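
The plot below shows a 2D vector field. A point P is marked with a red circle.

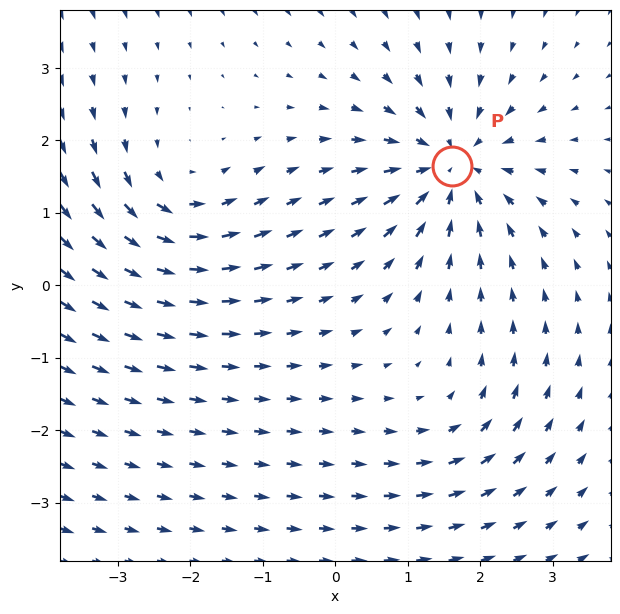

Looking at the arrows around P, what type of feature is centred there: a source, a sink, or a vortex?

sink

At P (1.6, 1.7) the arrows converge inward. Divergence about -6, curl ≈0 — negative divergence with near-zero curl is a sink.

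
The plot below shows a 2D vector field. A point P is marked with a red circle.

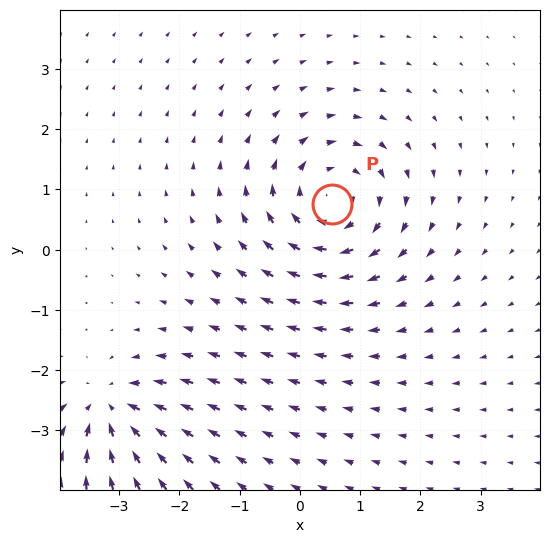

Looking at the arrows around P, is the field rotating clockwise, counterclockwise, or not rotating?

clockwise

Near P at (0.5, 0.8) the arrows circulate clockwise. The curl (z-component) there is about -4; negative curl means clockwise rotation.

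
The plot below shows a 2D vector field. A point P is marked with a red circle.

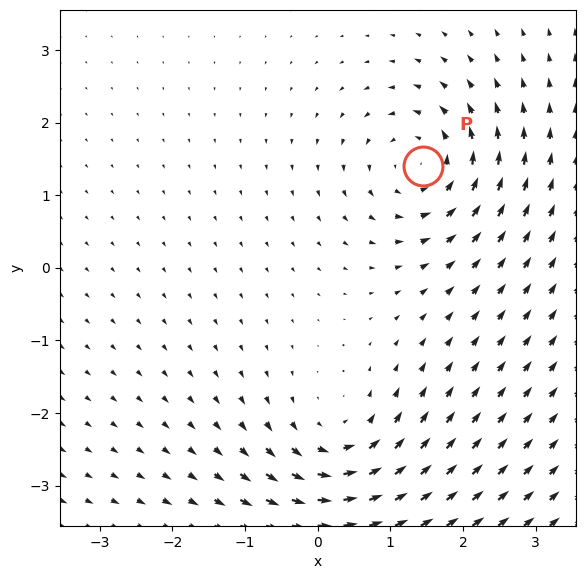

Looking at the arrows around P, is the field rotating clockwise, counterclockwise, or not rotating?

counterclockwise

Near P at (1.5, 1.4) the arrows circulate counterclockwise. The curl (z-component) there is about +5; positive curl means counterclockwise rotation.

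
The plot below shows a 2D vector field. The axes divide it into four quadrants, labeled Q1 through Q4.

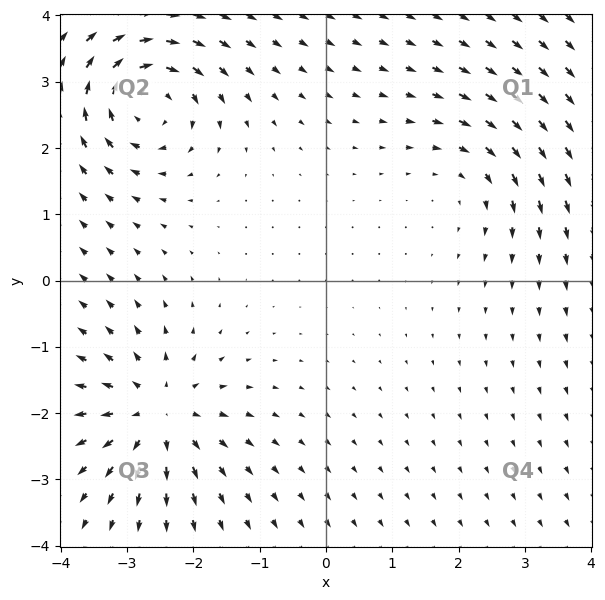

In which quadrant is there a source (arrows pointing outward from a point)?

The source sits at approximately (-2.5, -2.0), which lies in quadrant Q3. The divergence there is about +5, positive as expected for a source.

Q3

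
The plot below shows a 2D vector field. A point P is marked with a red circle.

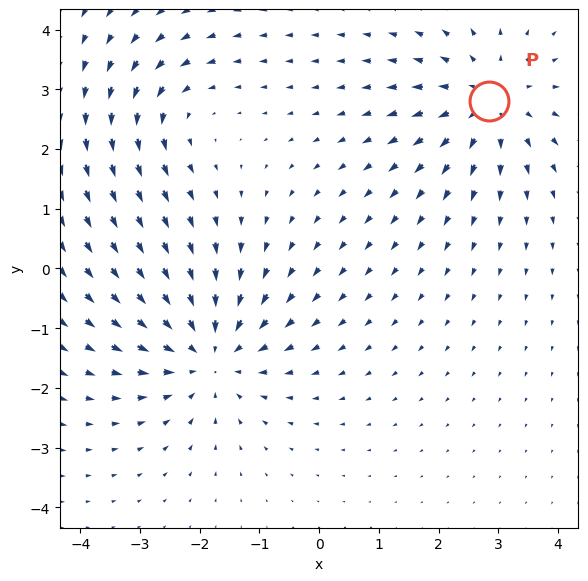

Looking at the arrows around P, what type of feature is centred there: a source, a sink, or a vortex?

source

At P (2.9, 2.8) the arrows spread outward. Divergence about +4, curl ≈0 — positive divergence with near-zero curl is a source.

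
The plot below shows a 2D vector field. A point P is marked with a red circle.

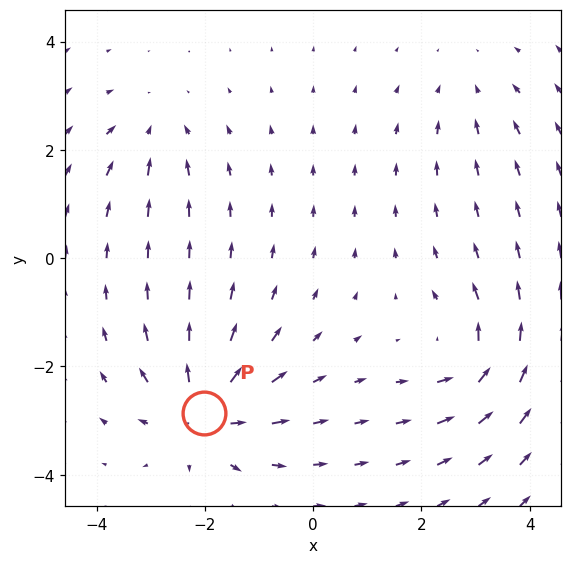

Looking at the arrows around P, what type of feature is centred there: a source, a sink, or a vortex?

source

At P (-2.0, -2.9) the arrows spread outward. Divergence about +6, curl ≈0 — positive divergence with near-zero curl is a source.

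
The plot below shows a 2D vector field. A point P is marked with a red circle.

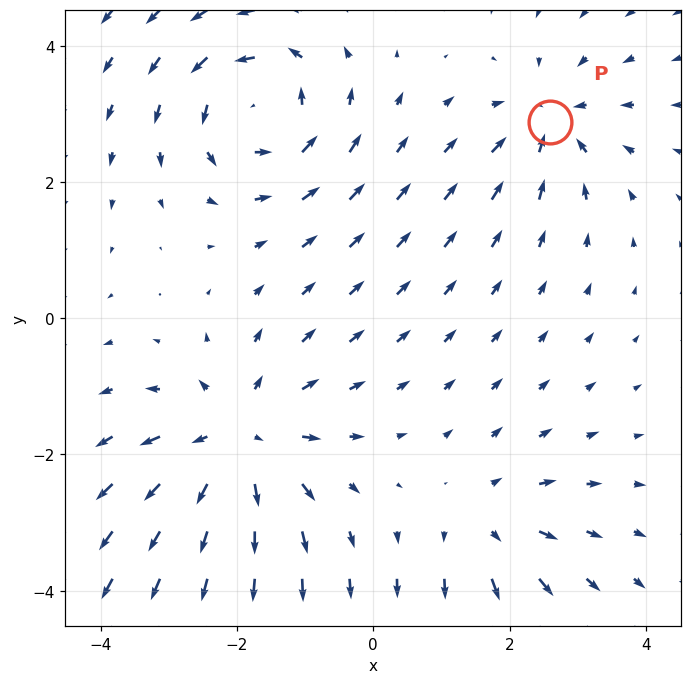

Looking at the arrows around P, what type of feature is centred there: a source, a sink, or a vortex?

sink

At P (2.6, 2.9) the arrows converge inward. Divergence about -4, curl ≈0 — negative divergence with near-zero curl is a sink.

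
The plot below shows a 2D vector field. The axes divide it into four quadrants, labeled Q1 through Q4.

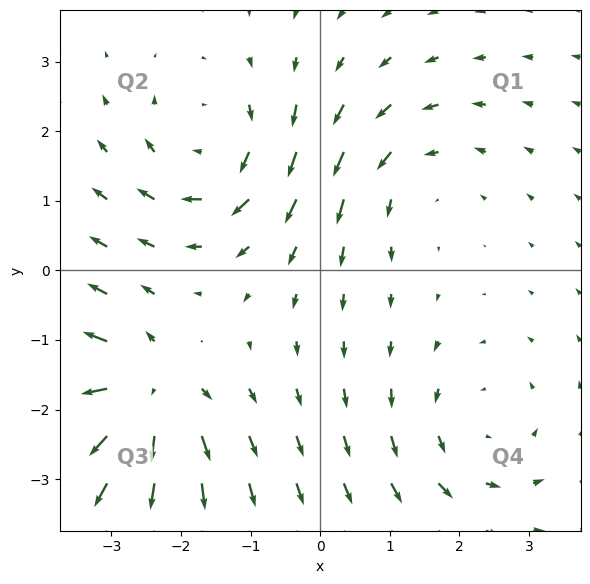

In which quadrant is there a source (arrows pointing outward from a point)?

Q3

The source sits at approximately (-2.5, -1.8), which lies in quadrant Q3. The divergence there is about +6, positive as expected for a source.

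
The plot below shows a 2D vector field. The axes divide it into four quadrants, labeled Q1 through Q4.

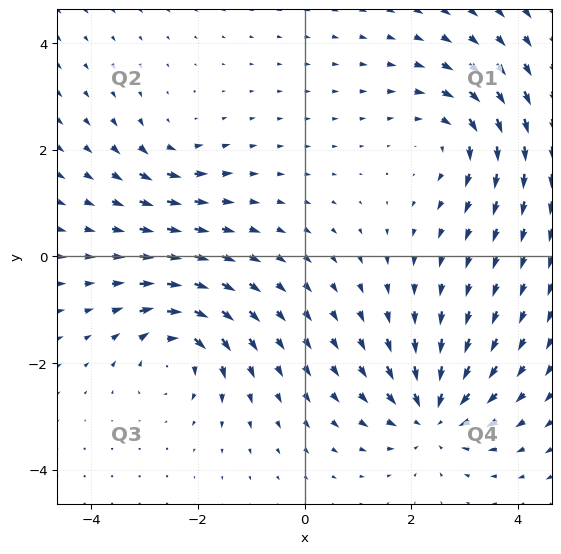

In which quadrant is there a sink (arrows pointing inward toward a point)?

Q4

The sink sits at approximately (2.4, -3.0), which lies in quadrant Q4. The divergence there is about -6, negative as expected for a sink.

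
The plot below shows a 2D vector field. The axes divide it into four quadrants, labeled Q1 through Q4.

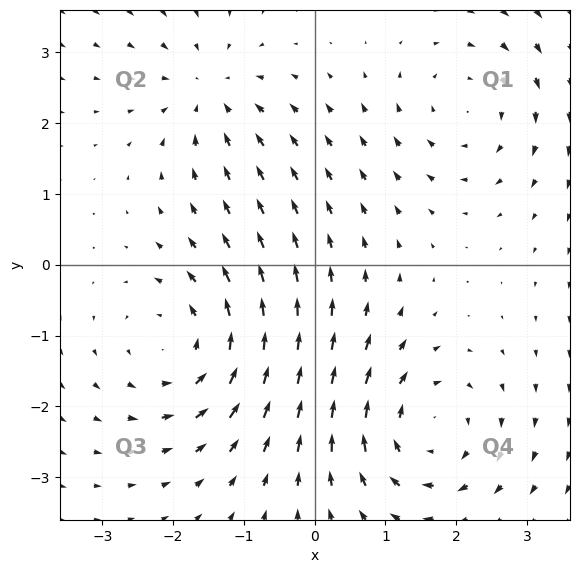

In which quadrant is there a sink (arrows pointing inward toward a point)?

The sink sits at approximately (-1.5, 2.4), which lies in quadrant Q2. The divergence there is about -3, negative as expected for a sink.

Q2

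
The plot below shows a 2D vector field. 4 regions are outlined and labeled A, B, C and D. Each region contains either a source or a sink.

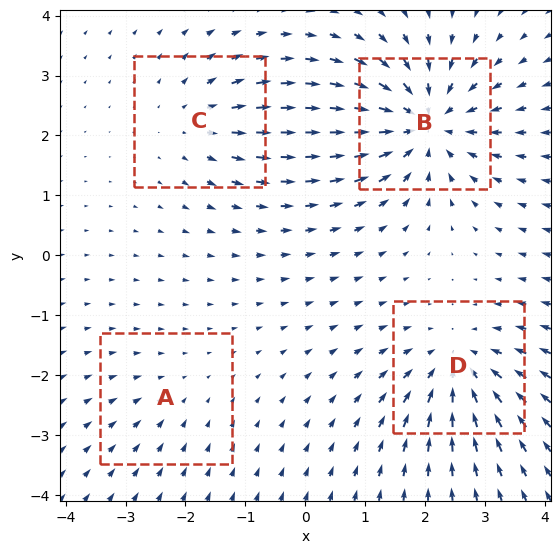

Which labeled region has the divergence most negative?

B

Divergence at each region's feature centre — A: about -2, B: about -7, C: about +3, D: about -5. Region B is most negative.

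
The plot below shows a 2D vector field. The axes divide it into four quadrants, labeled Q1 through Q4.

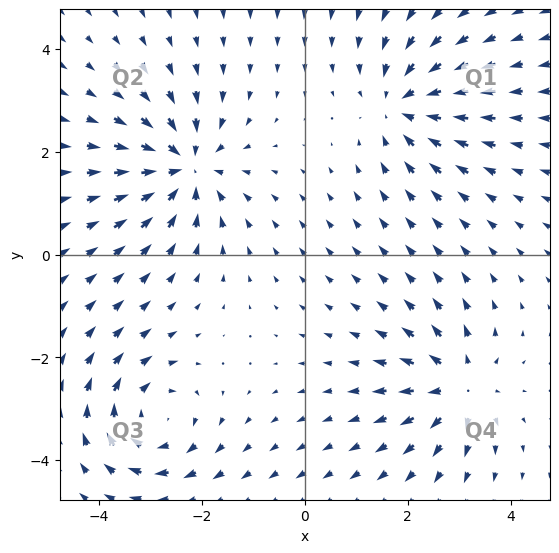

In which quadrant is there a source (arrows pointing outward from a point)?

Q4

The source sits at approximately (3.0, -2.6), which lies in quadrant Q4. The divergence there is about +5, positive as expected for a source.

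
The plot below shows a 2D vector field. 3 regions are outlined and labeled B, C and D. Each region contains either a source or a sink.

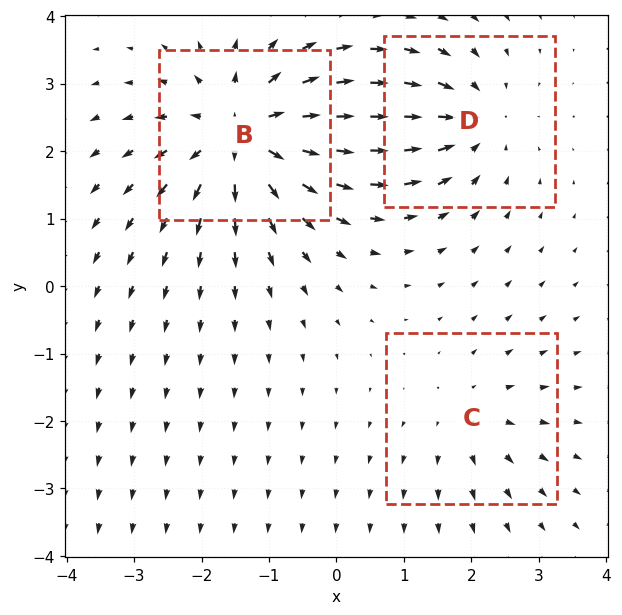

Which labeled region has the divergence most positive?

B

Divergence at each region's feature centre — B: about +5, C: about +2, D: about -3. Region B is most positive.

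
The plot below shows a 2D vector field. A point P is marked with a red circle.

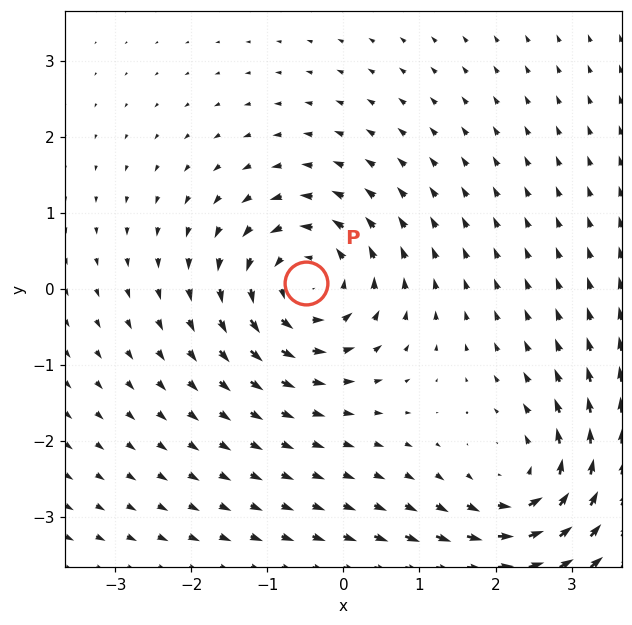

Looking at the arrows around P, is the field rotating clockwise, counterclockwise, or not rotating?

Near P at (-0.5, 0.1) the arrows circulate counterclockwise. The curl (z-component) there is about +5; positive curl means counterclockwise rotation.

counterclockwise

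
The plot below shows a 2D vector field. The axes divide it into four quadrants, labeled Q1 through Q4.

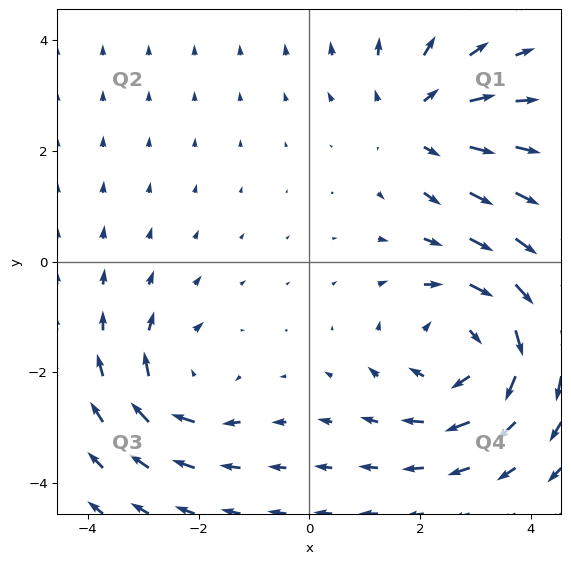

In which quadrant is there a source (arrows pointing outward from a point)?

The source sits at approximately (1.9, 2.6), which lies in quadrant Q1. The divergence there is about +3, positive as expected for a source.

Q1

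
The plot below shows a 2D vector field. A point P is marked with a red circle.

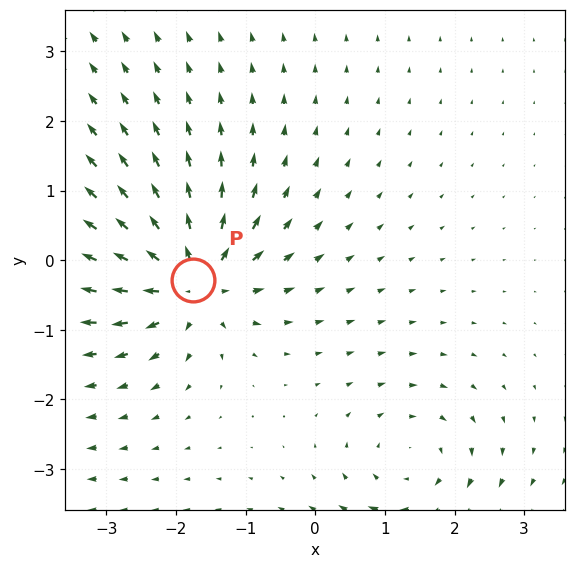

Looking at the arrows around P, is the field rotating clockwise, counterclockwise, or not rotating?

Near P at (-1.8, -0.3) the arrows show no circulation. The curl there is ≈0.

not rotating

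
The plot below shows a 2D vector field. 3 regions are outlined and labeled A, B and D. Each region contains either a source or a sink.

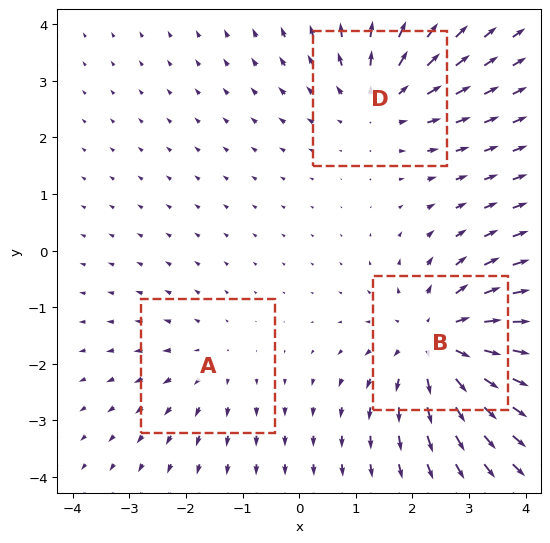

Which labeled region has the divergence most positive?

Divergence at each region's feature centre — A: about +2, B: about +4, D: about +3. Region B is most positive.

B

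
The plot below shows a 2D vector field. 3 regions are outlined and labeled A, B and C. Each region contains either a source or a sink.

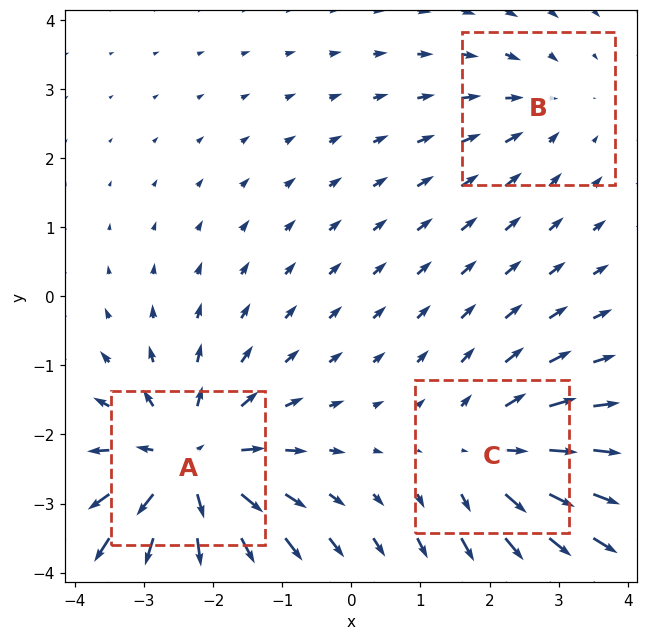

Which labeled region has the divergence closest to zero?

Divergence at each region's feature centre — A: about +5, B: about -2, C: about +3. Region B is closest to zero.

B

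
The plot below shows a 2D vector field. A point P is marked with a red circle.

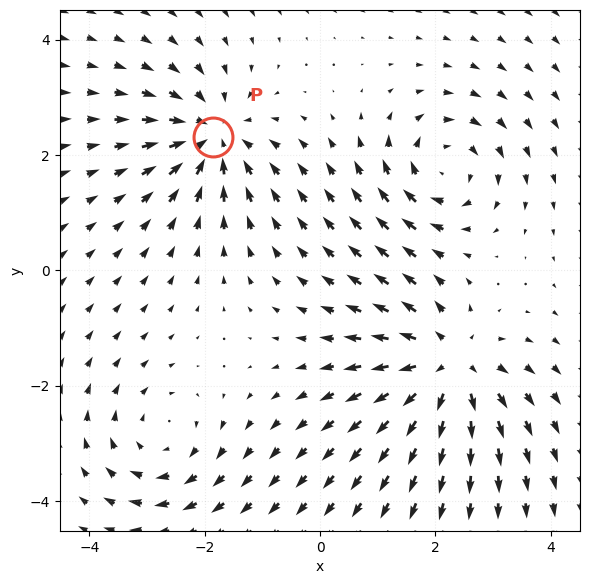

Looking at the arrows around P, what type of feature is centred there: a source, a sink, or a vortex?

sink

At P (-1.9, 2.3) the arrows converge inward. Divergence about -5, curl ≈0 — negative divergence with near-zero curl is a sink.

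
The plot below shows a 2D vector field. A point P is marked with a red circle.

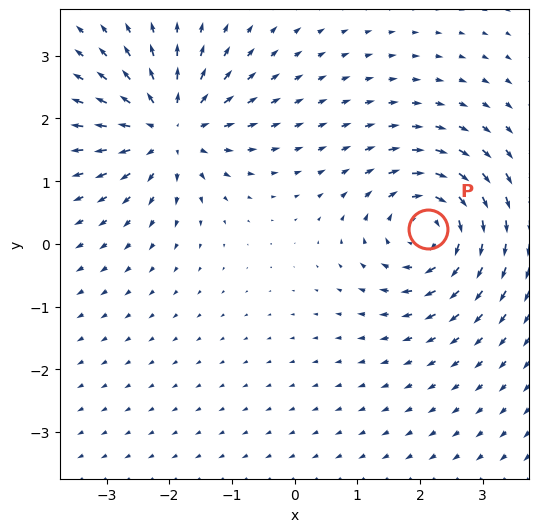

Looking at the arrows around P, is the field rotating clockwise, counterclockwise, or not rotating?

clockwise

Near P at (2.1, 0.2) the arrows circulate clockwise. The curl (z-component) there is about -4; negative curl means clockwise rotation.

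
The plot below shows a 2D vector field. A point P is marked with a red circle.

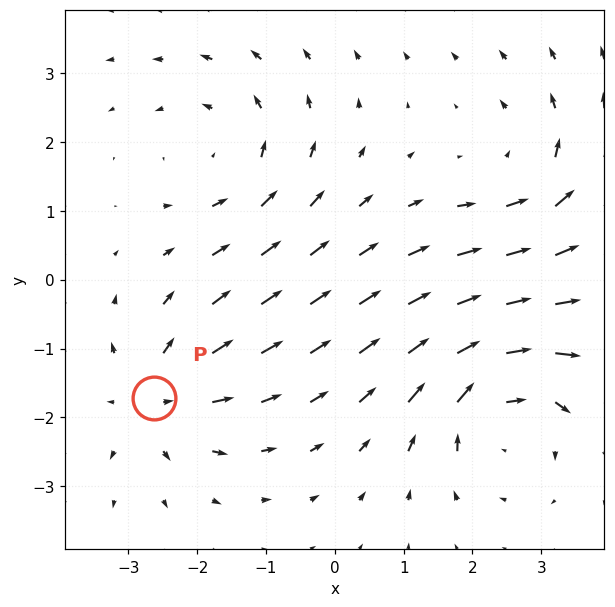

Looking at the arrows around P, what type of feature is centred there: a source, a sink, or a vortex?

At P (-2.6, -1.7) the arrows spread outward. Divergence about +5, curl ≈0 — positive divergence with near-zero curl is a source.

source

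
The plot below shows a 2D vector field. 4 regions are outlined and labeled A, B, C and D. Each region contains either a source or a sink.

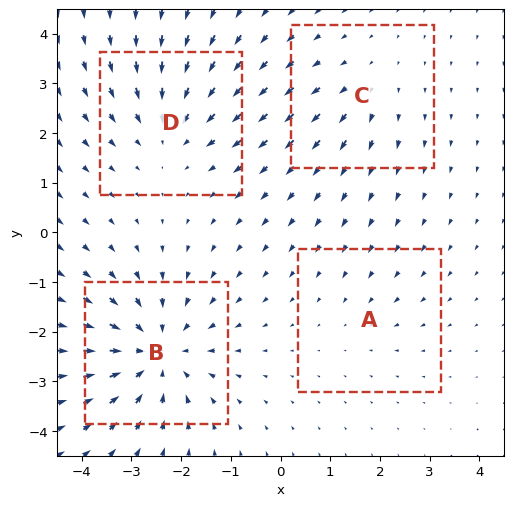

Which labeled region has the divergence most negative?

B

Divergence at each region's feature centre — A: about -2, B: about -6, C: about +3, D: about -4. Region B is most negative.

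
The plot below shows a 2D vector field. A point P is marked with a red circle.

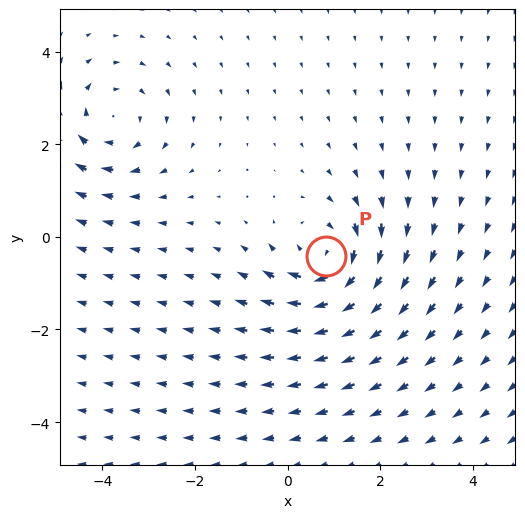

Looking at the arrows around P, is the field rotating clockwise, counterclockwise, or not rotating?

clockwise

Near P at (0.8, -0.4) the arrows circulate clockwise. The curl (z-component) there is about -6; negative curl means clockwise rotation.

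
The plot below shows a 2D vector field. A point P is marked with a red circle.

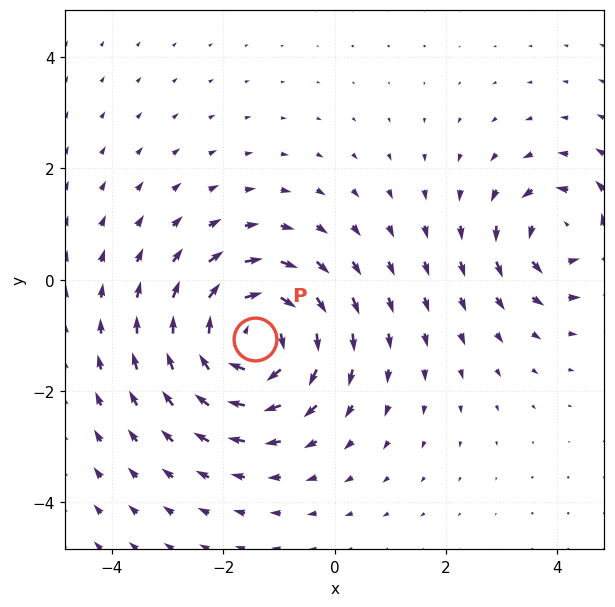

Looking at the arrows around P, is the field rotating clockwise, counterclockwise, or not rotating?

clockwise

Near P at (-1.4, -1.1) the arrows circulate clockwise. The curl (z-component) there is about -5; negative curl means clockwise rotation.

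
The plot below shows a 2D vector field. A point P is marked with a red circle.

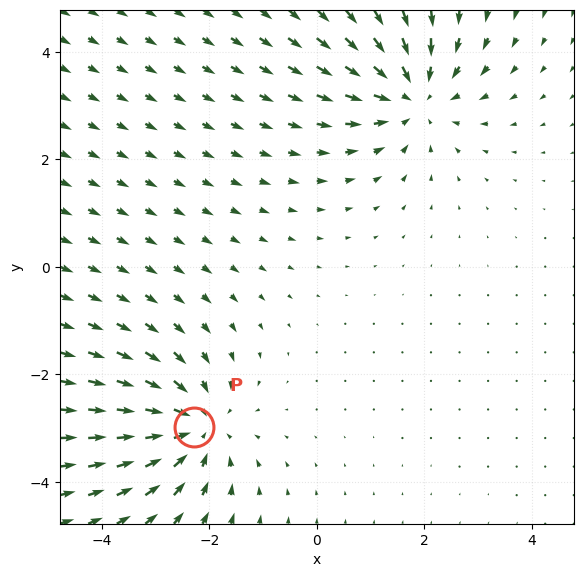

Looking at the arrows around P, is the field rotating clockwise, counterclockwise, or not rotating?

not rotating

Near P at (-2.3, -3.0) the arrows show no circulation. The curl there is ≈0.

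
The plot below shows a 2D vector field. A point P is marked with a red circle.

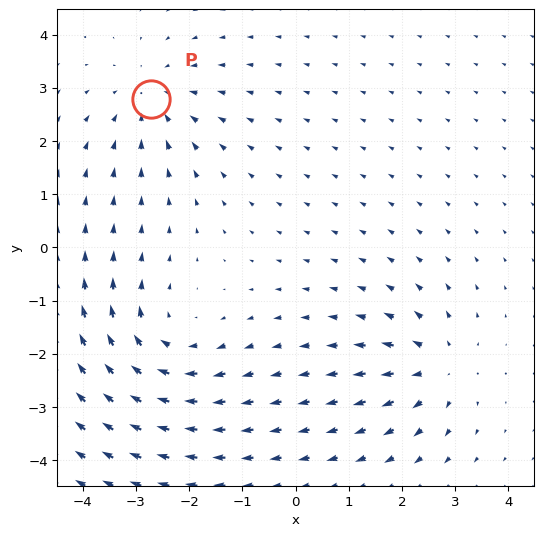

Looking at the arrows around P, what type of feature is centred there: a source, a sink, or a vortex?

sink

At P (-2.7, 2.8) the arrows converge inward. Divergence about -3, curl ≈0 — negative divergence with near-zero curl is a sink.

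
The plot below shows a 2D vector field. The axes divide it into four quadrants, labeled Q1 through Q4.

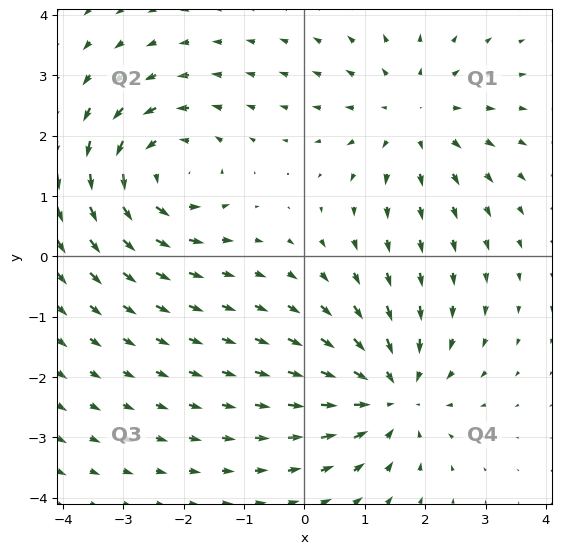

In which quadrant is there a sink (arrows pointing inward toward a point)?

Q4

The sink sits at approximately (1.5, -2.3), which lies in quadrant Q4. The divergence there is about -4, negative as expected for a sink.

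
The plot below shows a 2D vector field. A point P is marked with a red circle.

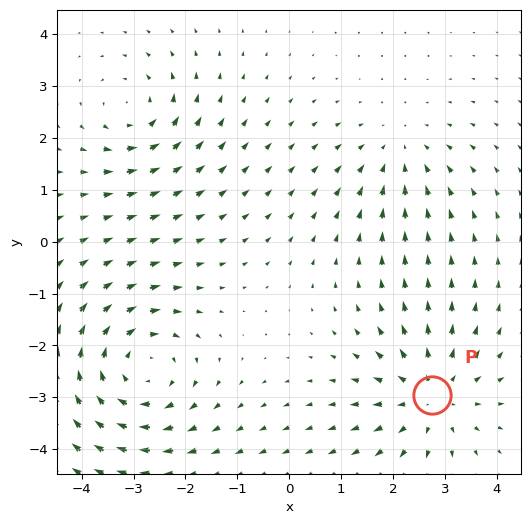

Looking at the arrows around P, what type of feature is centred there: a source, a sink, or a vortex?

At P (2.7, -3.0) the arrows spread outward. Divergence about +4, curl ≈0 — positive divergence with near-zero curl is a source.

source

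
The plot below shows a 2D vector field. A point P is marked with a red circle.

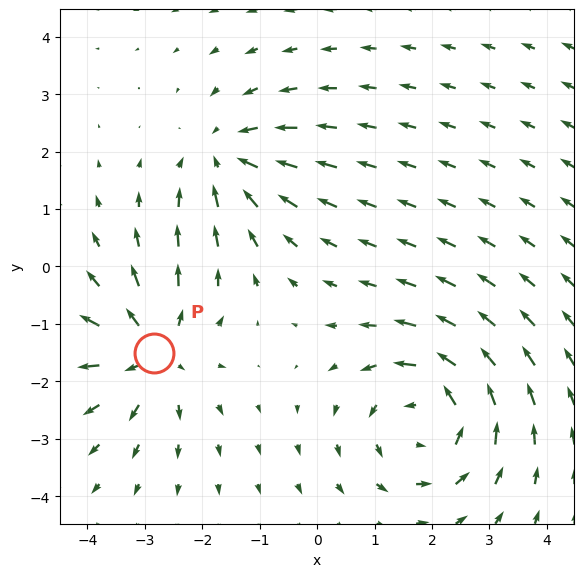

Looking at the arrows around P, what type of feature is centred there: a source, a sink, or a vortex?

source

At P (-2.8, -1.5) the arrows spread outward. Divergence about +4, curl ≈0 — positive divergence with near-zero curl is a source.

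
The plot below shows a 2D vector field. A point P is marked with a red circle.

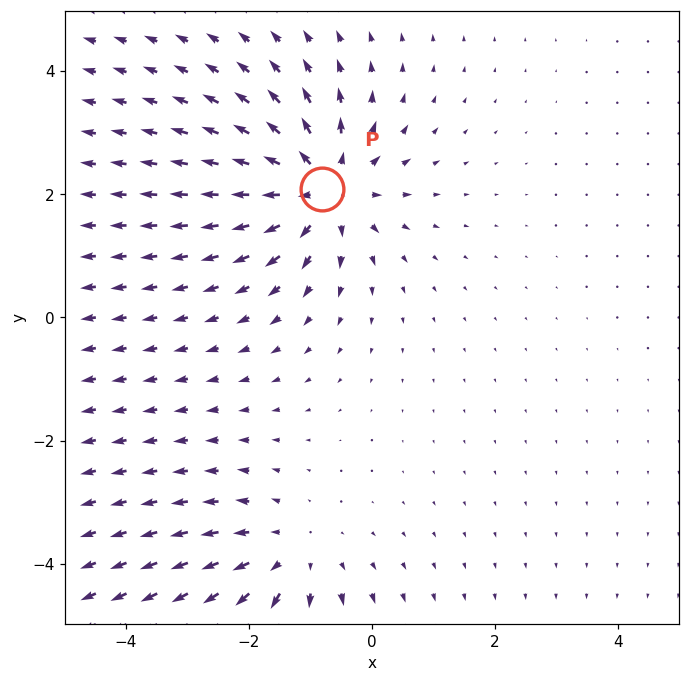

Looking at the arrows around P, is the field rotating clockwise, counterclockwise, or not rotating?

Near P at (-0.8, 2.1) the arrows show no circulation. The curl there is ≈0.

not rotating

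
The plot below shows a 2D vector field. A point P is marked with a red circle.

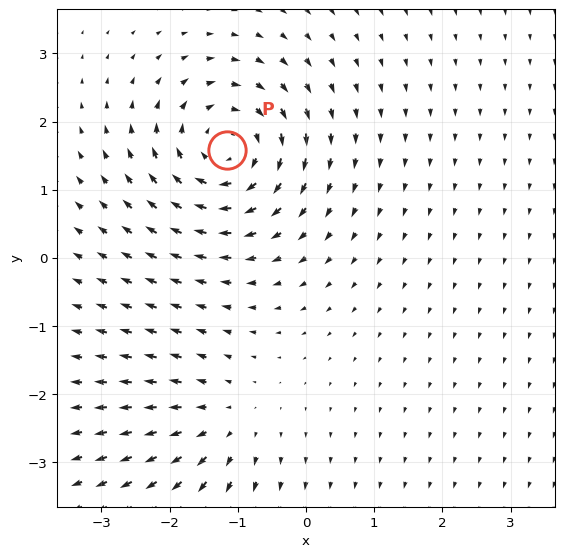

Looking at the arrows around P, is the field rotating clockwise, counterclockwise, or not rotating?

Near P at (-1.2, 1.6) the arrows circulate clockwise. The curl (z-component) there is about -5; negative curl means clockwise rotation.

clockwise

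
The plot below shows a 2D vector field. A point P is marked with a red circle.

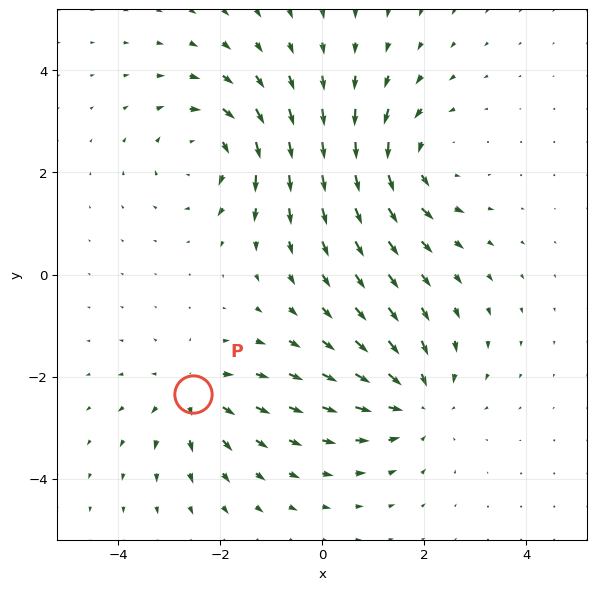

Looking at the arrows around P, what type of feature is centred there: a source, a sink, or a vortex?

At P (-2.5, -2.3) the arrows spread outward. Divergence about +4, curl ≈0 — positive divergence with near-zero curl is a source.

source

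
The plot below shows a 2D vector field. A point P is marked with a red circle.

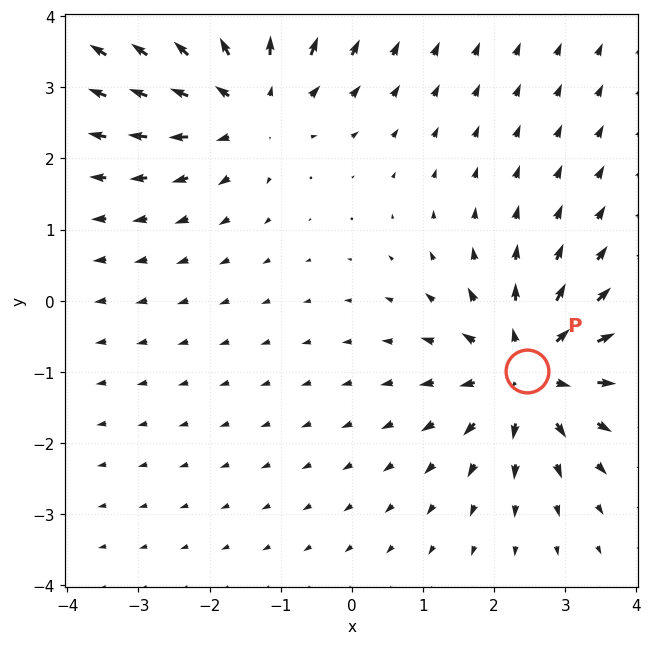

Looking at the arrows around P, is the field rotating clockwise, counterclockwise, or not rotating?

not rotating

Near P at (2.5, -1.0) the arrows show no circulation. The curl there is ≈0.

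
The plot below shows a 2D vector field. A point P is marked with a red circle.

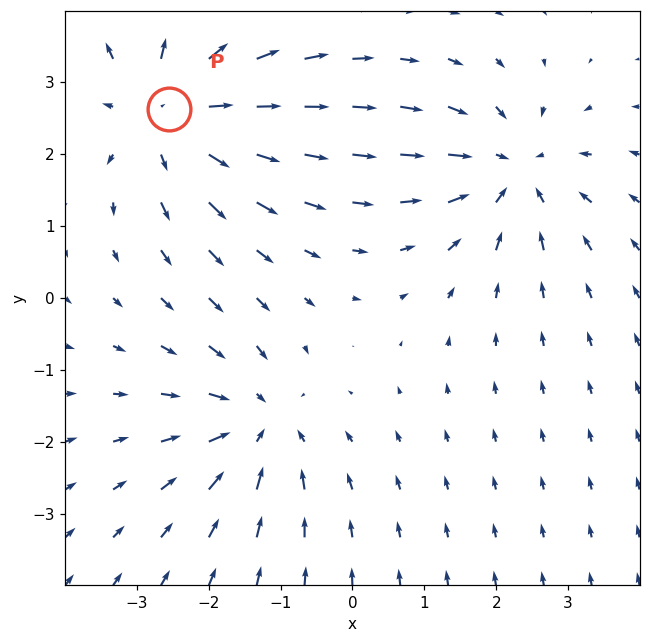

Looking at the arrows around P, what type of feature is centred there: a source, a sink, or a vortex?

At P (-2.5, 2.6) the arrows spread outward. Divergence about +4, curl ≈0 — positive divergence with near-zero curl is a source.

source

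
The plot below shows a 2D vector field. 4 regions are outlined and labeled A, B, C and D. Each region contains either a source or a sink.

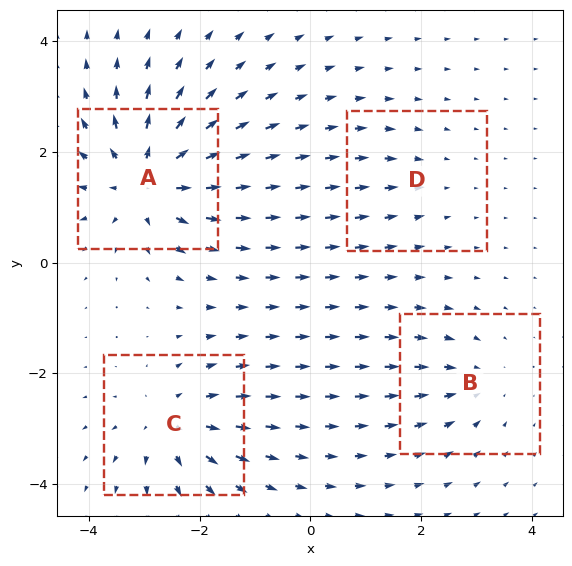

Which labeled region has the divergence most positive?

Divergence at each region's feature centre — A: about +7, B: about -3, C: about +5, D: about -2. Region A is most positive.

A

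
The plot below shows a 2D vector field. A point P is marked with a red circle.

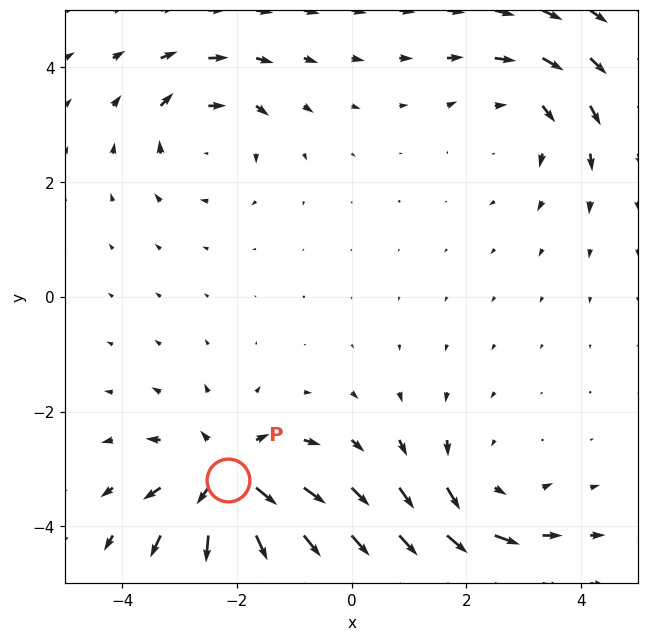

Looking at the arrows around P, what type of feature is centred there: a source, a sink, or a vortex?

At P (-2.2, -3.2) the arrows spread outward. Divergence about +5, curl ≈0 — positive divergence with near-zero curl is a source.

source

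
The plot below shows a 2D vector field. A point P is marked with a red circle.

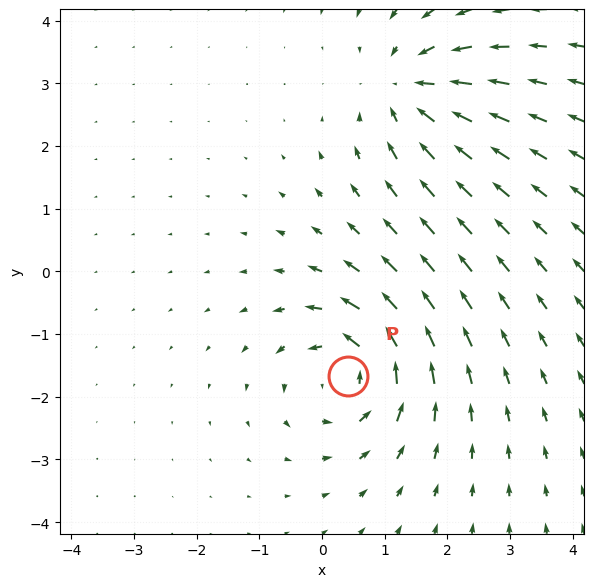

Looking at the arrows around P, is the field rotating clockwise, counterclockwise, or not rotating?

counterclockwise

Near P at (0.4, -1.7) the arrows circulate counterclockwise. The curl (z-component) there is about +5; positive curl means counterclockwise rotation.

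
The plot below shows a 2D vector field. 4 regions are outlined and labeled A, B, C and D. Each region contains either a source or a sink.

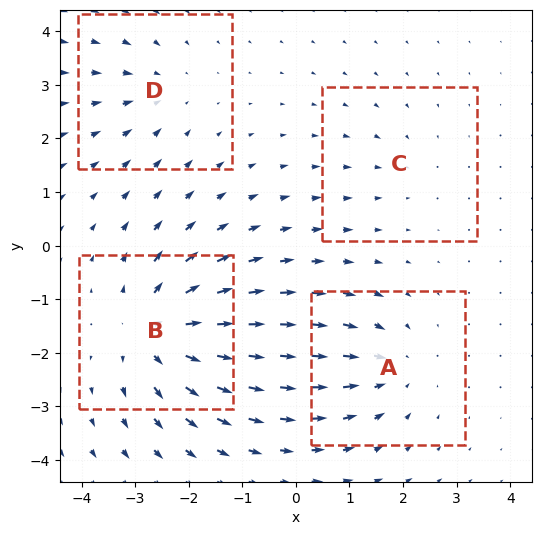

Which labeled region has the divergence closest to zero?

Divergence at each region's feature centre — A: about -4, B: about +7, C: about -2, D: about -3. Region C is closest to zero.

C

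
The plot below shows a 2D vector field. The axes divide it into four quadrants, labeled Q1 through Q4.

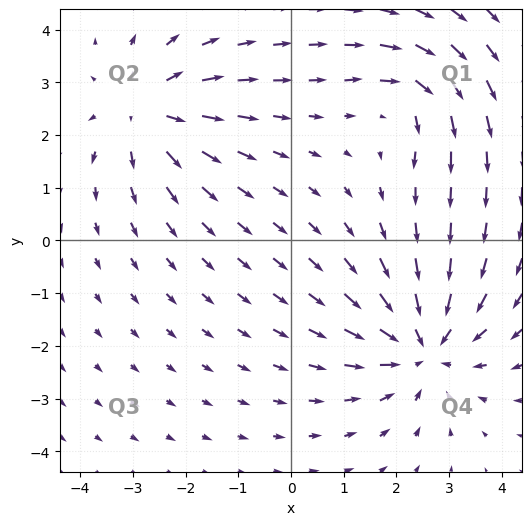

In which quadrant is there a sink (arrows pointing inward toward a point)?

Q4

The sink sits at approximately (2.5, -2.0), which lies in quadrant Q4. The divergence there is about -4, negative as expected for a sink.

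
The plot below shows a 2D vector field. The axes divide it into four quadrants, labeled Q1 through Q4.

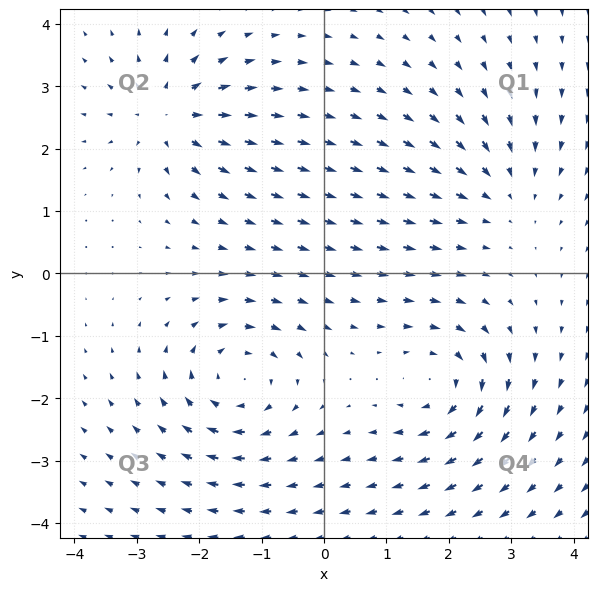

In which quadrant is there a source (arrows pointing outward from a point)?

Q2

The source sits at approximately (-2.5, 2.5), which lies in quadrant Q2. The divergence there is about +4, positive as expected for a source.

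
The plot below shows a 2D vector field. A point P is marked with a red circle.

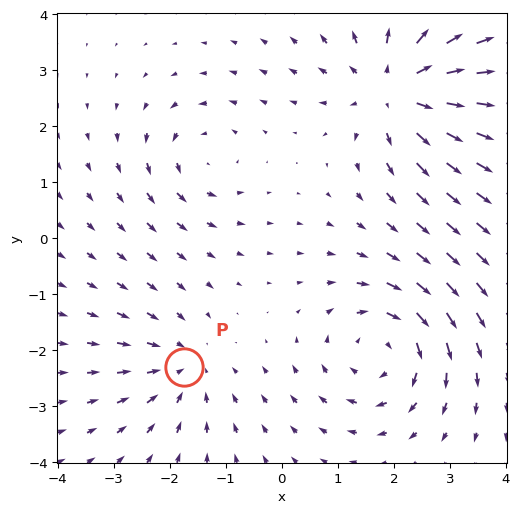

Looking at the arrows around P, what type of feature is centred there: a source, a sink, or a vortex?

sink

At P (-1.7, -2.3) the arrows converge inward. Divergence about -3, curl ≈0 — negative divergence with near-zero curl is a sink.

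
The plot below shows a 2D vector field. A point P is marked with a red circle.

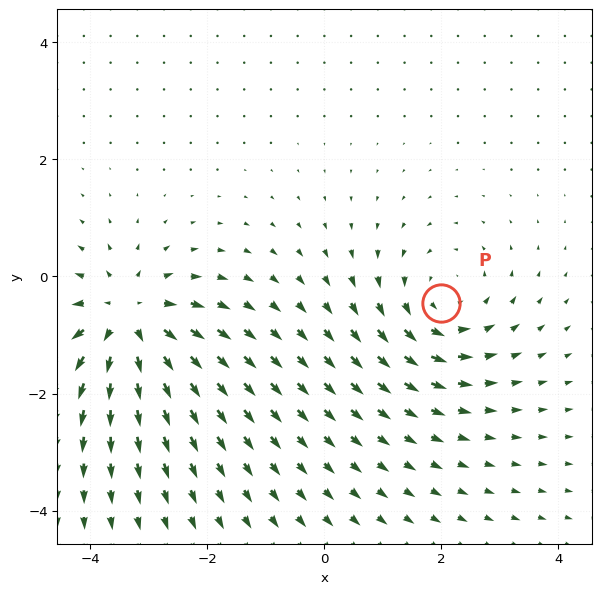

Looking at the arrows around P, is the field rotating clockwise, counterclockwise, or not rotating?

Near P at (2.0, -0.4) the arrows circulate counterclockwise. The curl (z-component) there is about +3; positive curl means counterclockwise rotation.

counterclockwise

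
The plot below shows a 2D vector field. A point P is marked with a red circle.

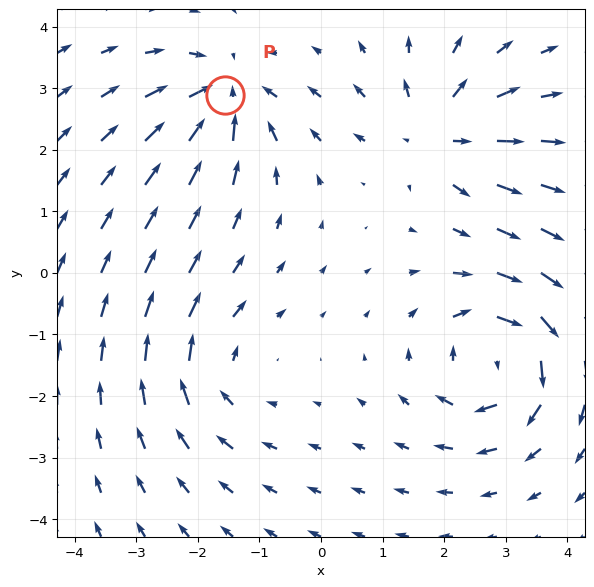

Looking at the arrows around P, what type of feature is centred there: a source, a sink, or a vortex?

sink

At P (-1.6, 2.9) the arrows converge inward. Divergence about -5, curl ≈0 — negative divergence with near-zero curl is a sink.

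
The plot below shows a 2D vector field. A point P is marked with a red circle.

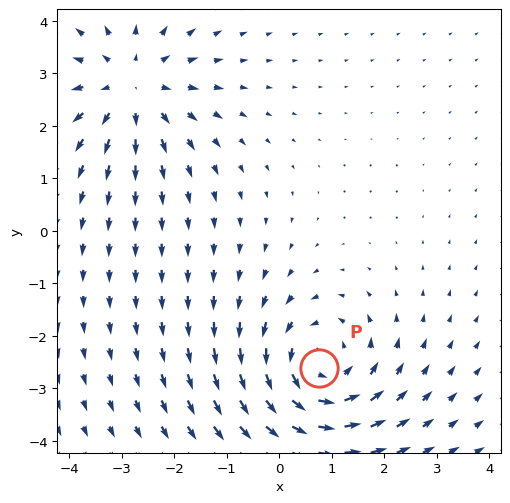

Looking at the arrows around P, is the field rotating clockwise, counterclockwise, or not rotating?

Near P at (0.8, -2.6) the arrows circulate counterclockwise. The curl (z-component) there is about +4; positive curl means counterclockwise rotation.

counterclockwise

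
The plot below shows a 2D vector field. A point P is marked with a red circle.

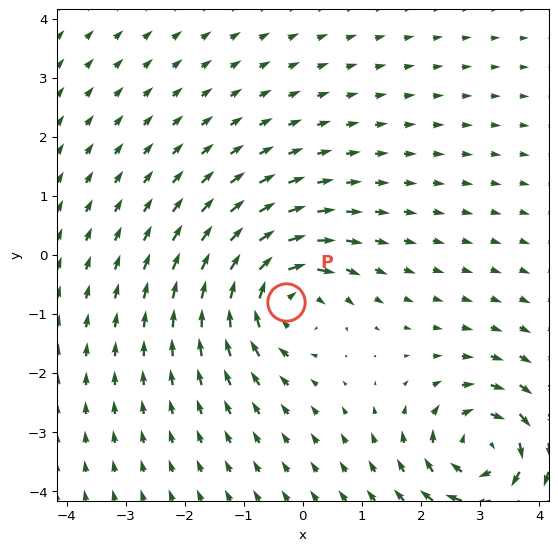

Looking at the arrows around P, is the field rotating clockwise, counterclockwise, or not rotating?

Near P at (-0.3, -0.8) the arrows circulate clockwise. The curl (z-component) there is about -5; negative curl means clockwise rotation.

clockwise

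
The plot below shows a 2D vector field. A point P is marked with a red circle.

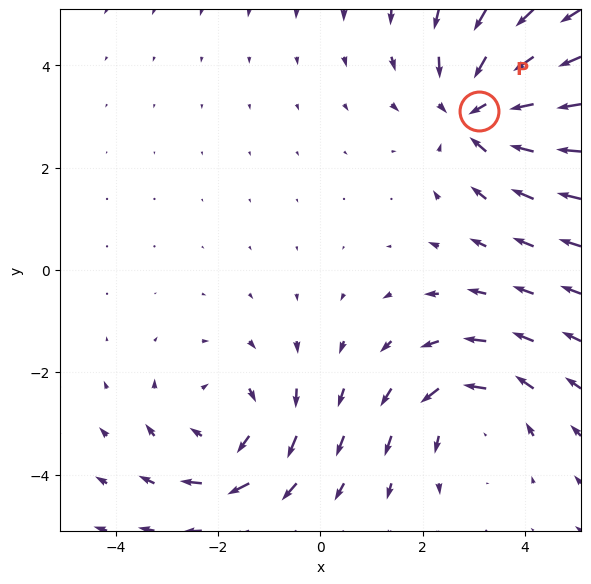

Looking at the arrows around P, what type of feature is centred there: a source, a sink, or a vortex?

sink

At P (3.1, 3.1) the arrows converge inward. Divergence about -3, curl ≈0 — negative divergence with near-zero curl is a sink.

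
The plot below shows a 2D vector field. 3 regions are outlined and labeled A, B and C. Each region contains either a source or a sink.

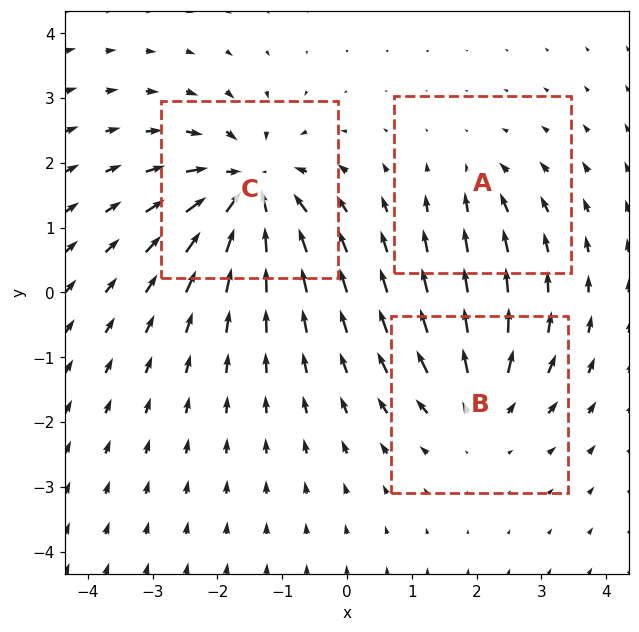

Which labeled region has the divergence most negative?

Divergence at each region's feature centre — A: about -2, B: about +4, C: about -6. Region C is most negative.

C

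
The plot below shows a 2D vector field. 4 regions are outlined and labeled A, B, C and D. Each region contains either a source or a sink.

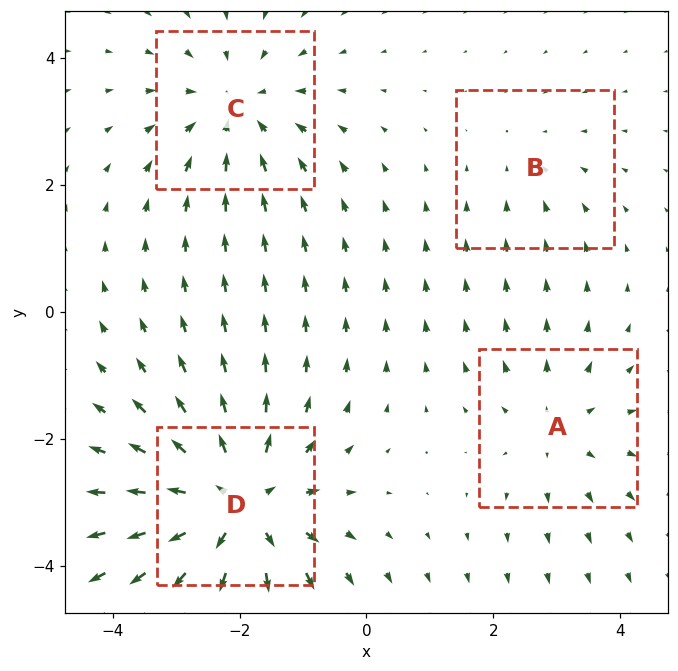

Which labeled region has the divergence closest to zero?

B

Divergence at each region's feature centre — A: about +3, B: about -2, C: about -4, D: about +6. Region B is closest to zero.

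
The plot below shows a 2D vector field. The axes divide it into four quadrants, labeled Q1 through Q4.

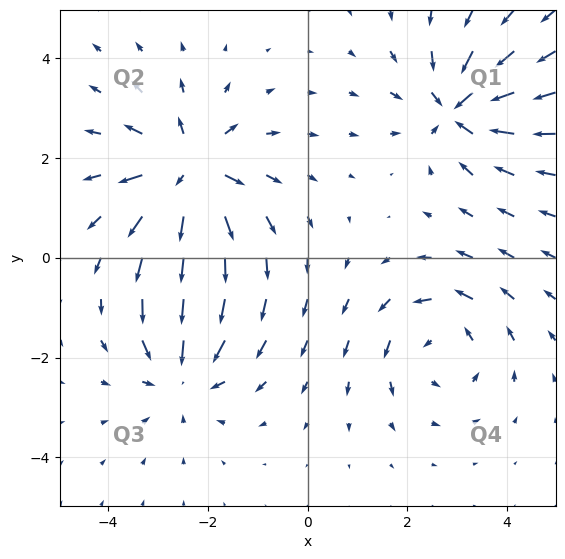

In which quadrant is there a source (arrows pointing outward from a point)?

Q2

The source sits at approximately (-2.4, 1.7), which lies in quadrant Q2. The divergence there is about +5, positive as expected for a source.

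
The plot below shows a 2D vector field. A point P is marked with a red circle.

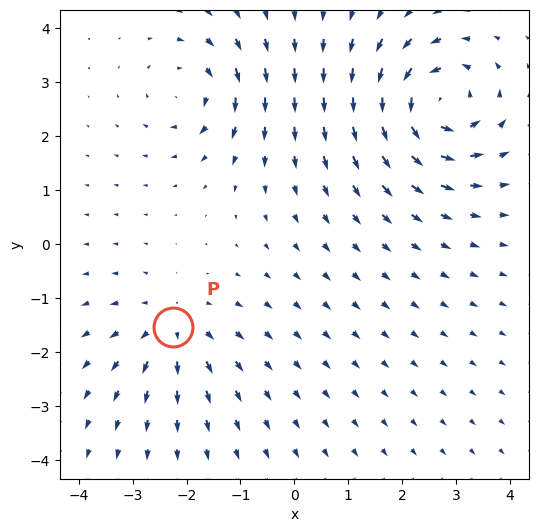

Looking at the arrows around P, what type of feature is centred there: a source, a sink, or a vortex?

At P (-2.2, -1.5) the arrows spread outward. Divergence about +3, curl ≈0 — positive divergence with near-zero curl is a source.

source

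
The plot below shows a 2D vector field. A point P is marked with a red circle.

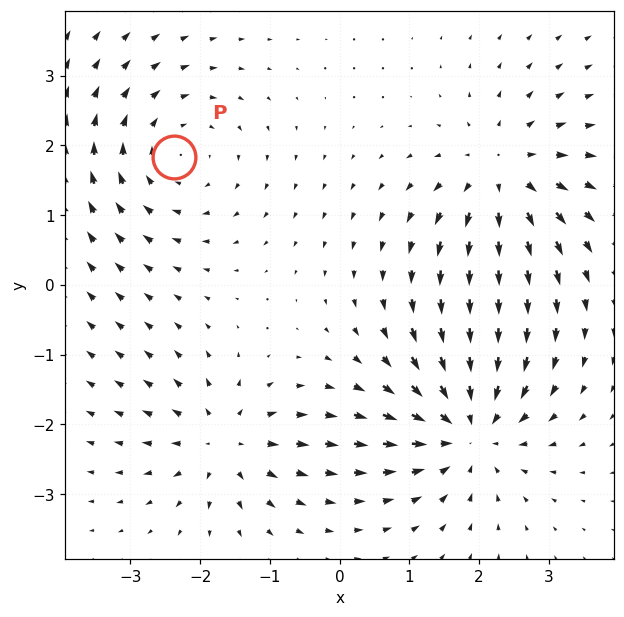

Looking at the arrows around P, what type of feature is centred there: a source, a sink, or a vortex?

At P (-2.4, 1.8) the arrows circulate clockwise. Divergence ≈0, curl about -3 — near-zero divergence with nonzero curl is a vortex.

vortex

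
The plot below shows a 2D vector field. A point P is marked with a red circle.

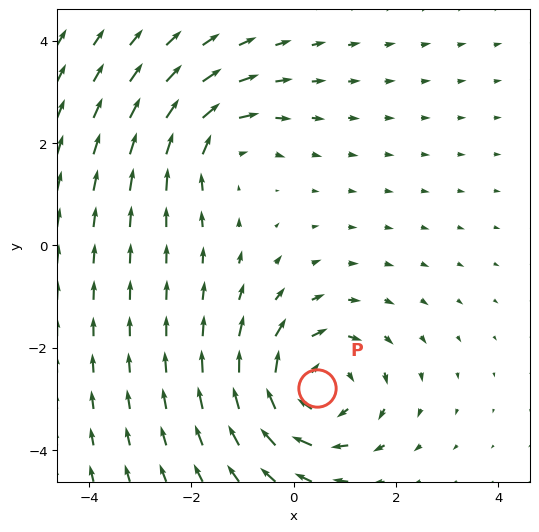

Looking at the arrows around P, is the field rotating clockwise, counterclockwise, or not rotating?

Near P at (0.5, -2.8) the arrows circulate clockwise. The curl (z-component) there is about -4; negative curl means clockwise rotation.

clockwise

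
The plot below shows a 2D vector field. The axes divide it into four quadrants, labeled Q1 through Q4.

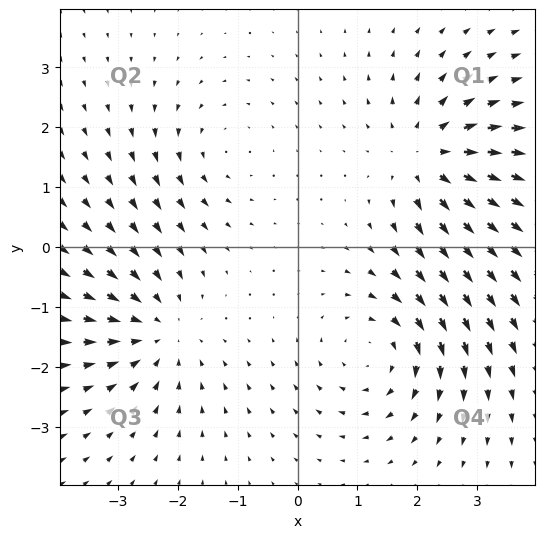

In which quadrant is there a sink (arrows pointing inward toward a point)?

The sink sits at approximately (-2.3, -1.4), which lies in quadrant Q3. The divergence there is about -4, negative as expected for a sink.

Q3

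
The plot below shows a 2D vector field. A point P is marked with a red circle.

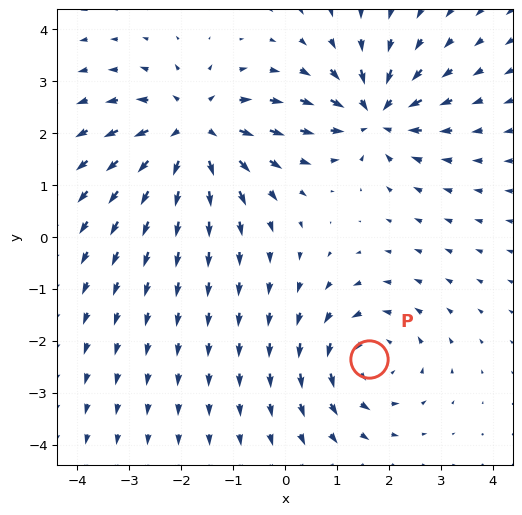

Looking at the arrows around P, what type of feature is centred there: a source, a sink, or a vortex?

vortex

At P (1.6, -2.3) the arrows circulate counterclockwise. Divergence ≈0, curl about +3 — near-zero divergence with nonzero curl is a vortex.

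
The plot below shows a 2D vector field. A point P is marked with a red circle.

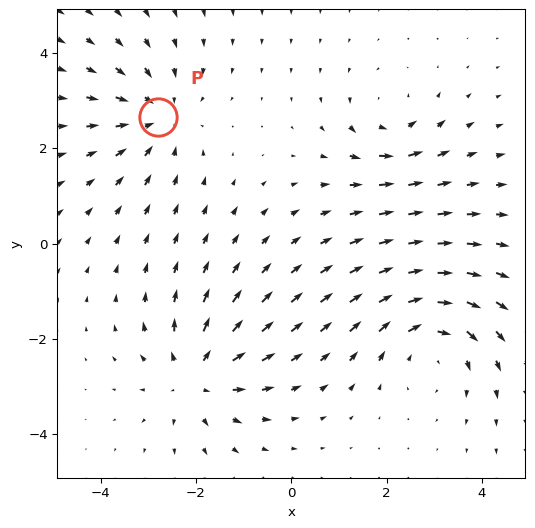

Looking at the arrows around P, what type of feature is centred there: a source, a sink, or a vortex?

At P (-2.8, 2.7) the arrows converge inward. Divergence about -4, curl ≈0 — negative divergence with near-zero curl is a sink.

sink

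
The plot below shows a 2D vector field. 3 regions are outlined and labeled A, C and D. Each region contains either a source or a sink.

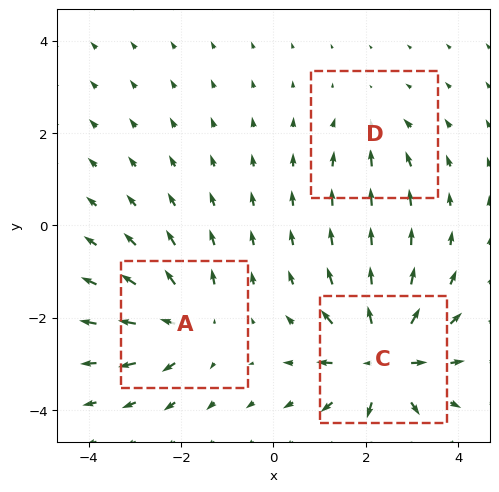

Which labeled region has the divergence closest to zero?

D

Divergence at each region's feature centre — A: about +4, C: about +6, D: about -2. Region D is closest to zero.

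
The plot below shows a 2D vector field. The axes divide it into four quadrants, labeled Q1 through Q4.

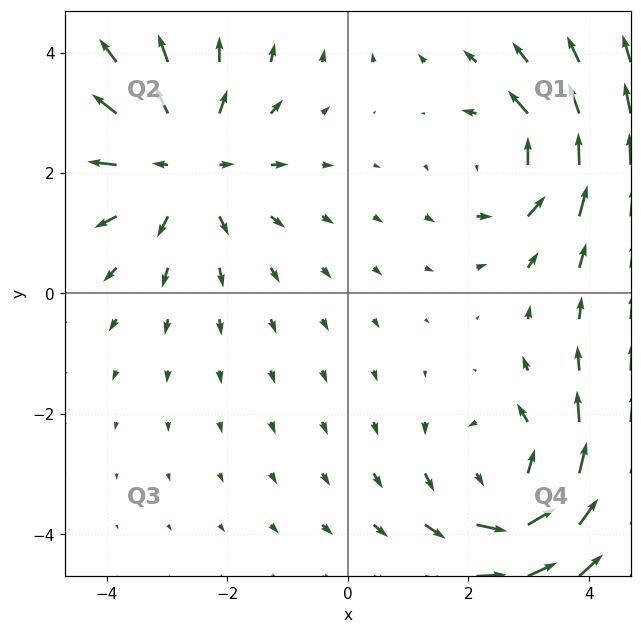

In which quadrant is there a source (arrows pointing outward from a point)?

The source sits at approximately (-2.7, 2.2), which lies in quadrant Q2. The divergence there is about +4, positive as expected for a source.

Q2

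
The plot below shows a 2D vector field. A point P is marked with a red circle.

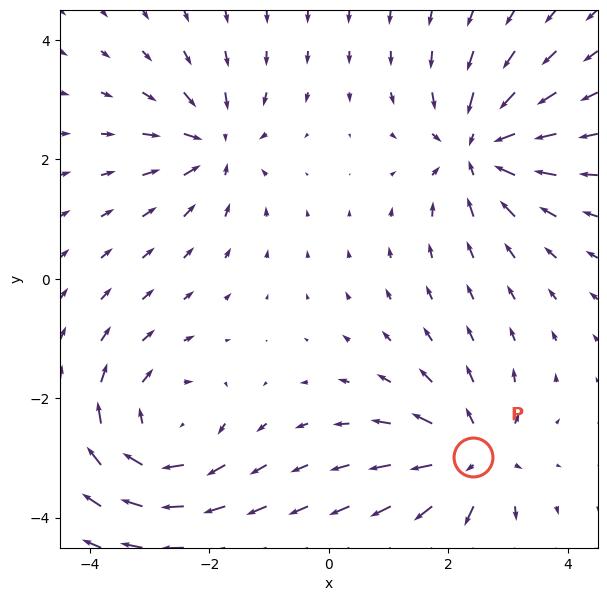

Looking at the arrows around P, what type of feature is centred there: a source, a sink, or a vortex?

At P (2.4, -3.0) the arrows spread outward. Divergence about +5, curl ≈0 — positive divergence with near-zero curl is a source.

source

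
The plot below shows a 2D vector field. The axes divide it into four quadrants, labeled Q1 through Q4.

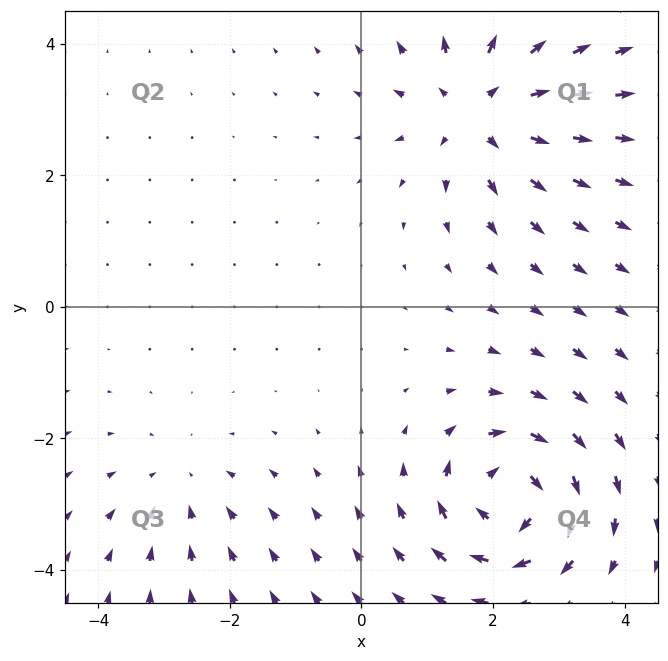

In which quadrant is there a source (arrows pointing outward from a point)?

Q1

The source sits at approximately (1.8, 3.0), which lies in quadrant Q1. The divergence there is about +5, positive as expected for a source.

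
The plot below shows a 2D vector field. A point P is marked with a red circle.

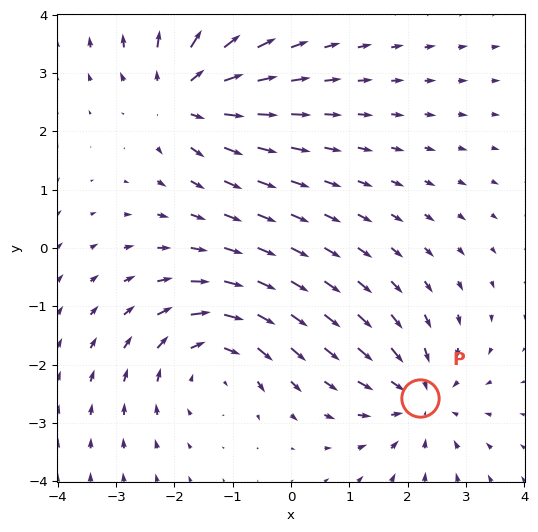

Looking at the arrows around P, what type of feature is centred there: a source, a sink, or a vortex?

At P (2.2, -2.6) the arrows converge inward. Divergence about -5, curl ≈0 — negative divergence with near-zero curl is a sink.

sink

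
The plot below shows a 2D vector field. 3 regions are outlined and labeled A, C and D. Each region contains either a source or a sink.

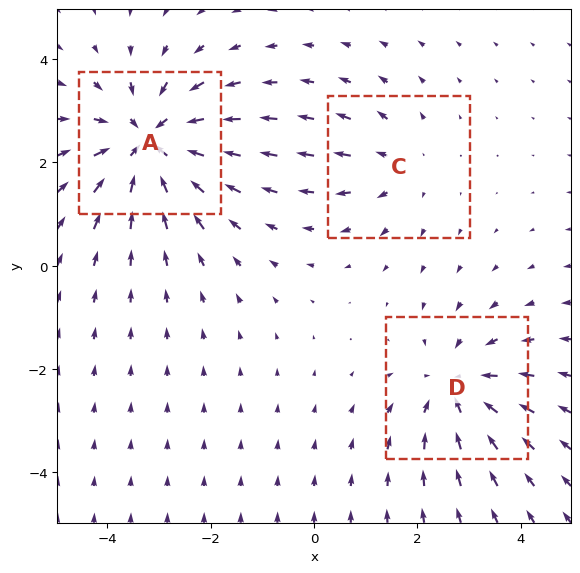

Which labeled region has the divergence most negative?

A

Divergence at each region's feature centre — A: about -4, C: about +2, D: about -3. Region A is most negative.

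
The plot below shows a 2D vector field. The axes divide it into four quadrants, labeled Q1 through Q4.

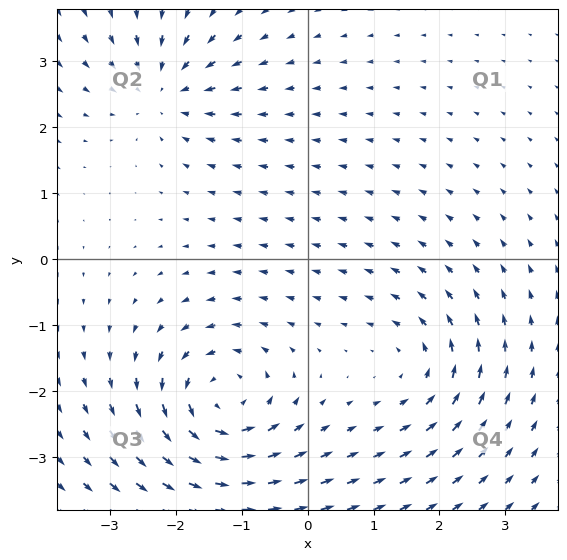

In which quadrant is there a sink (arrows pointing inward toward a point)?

Q2

The sink sits at approximately (-2.2, 2.6), which lies in quadrant Q2. The divergence there is about -4, negative as expected for a sink.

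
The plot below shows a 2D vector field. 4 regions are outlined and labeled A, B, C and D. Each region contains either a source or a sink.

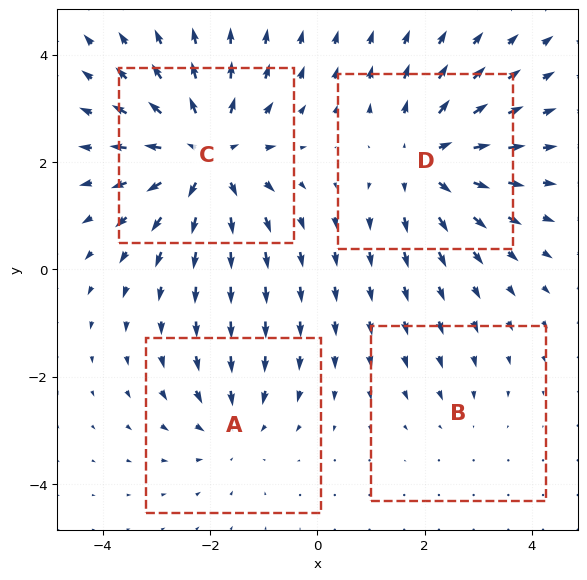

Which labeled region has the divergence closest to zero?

B

Divergence at each region's feature centre — A: about -3, B: about -2, C: about +6, D: about +5. Region B is closest to zero.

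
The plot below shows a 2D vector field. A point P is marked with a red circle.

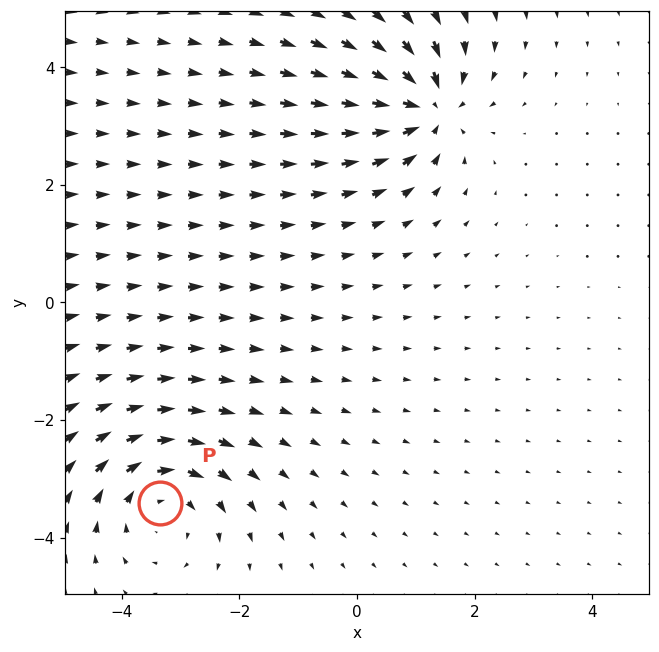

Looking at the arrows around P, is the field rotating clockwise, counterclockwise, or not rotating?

Near P at (-3.4, -3.4) the arrows circulate clockwise. The curl (z-component) there is about -4; negative curl means clockwise rotation.

clockwise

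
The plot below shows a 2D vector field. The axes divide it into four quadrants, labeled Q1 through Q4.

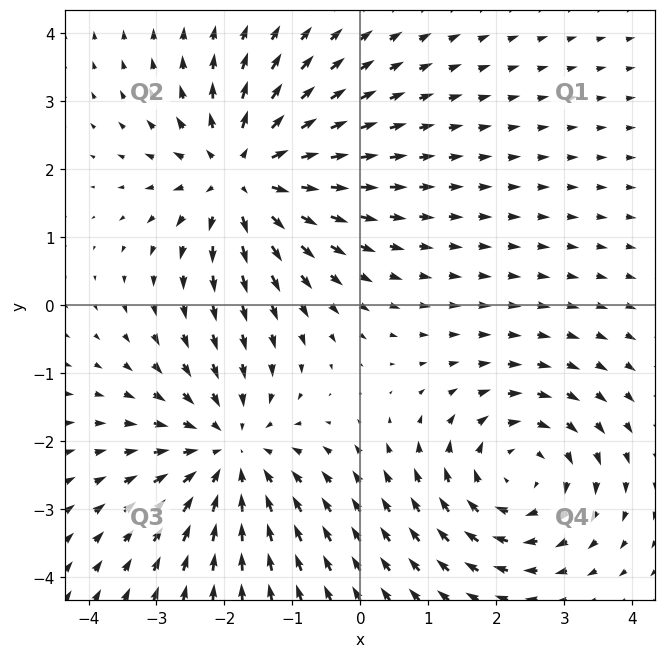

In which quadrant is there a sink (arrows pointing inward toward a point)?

The sink sits at approximately (-1.9, -2.2), which lies in quadrant Q3. The divergence there is about -3, negative as expected for a sink.

Q3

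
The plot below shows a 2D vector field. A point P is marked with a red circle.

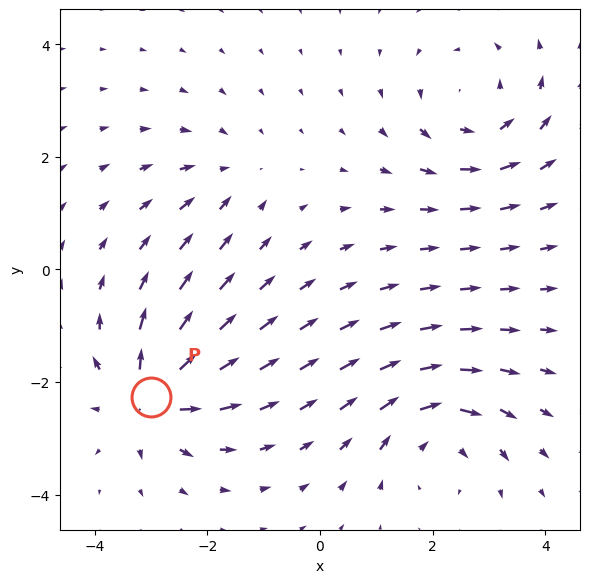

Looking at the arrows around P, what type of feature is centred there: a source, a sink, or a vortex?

At P (-3.0, -2.3) the arrows spread outward. Divergence about +7, curl ≈0 — positive divergence with near-zero curl is a source.

source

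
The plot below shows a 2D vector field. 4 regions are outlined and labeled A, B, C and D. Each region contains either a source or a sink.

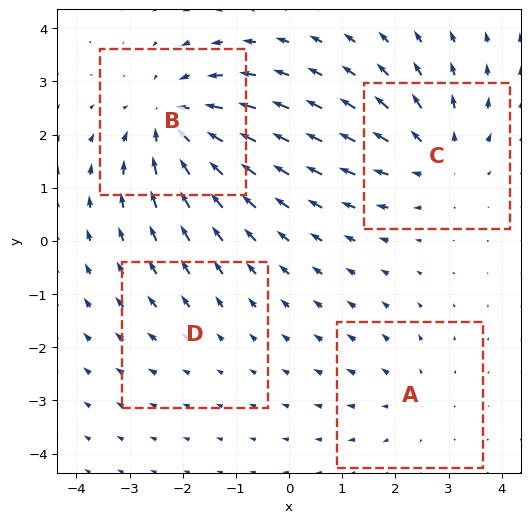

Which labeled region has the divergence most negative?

B

Divergence at each region's feature centre — A: about +3, B: about -6, C: about +4, D: about +2. Region B is most negative.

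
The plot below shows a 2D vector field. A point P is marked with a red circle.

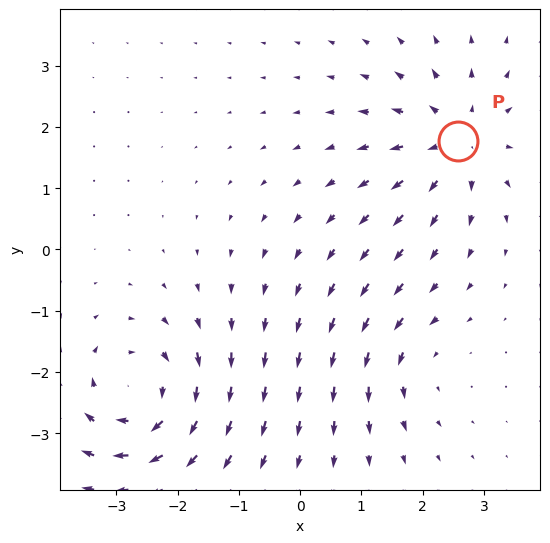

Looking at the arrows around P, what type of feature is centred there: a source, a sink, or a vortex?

At P (2.6, 1.8) the arrows spread outward. Divergence about +5, curl ≈0 — positive divergence with near-zero curl is a source.

source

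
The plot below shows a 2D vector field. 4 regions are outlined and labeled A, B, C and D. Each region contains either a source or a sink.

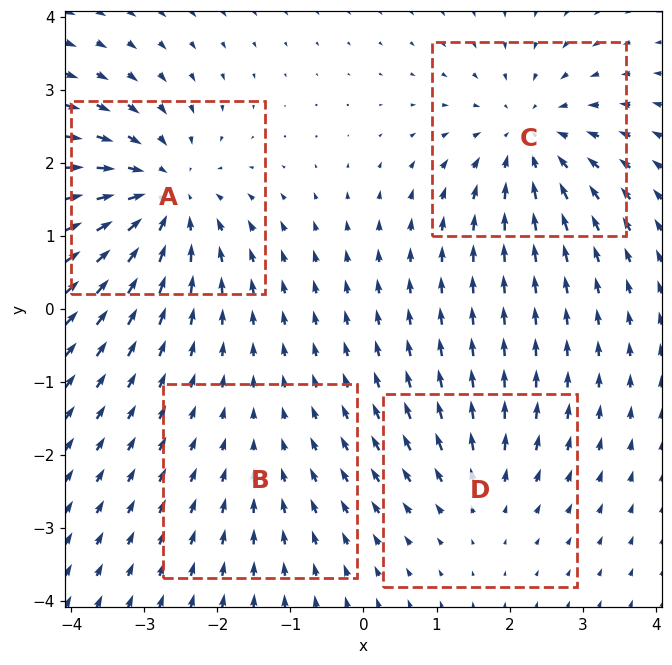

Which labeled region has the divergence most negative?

A

Divergence at each region's feature centre — A: about -6, B: about -2, C: about -5, D: about +3. Region A is most negative.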